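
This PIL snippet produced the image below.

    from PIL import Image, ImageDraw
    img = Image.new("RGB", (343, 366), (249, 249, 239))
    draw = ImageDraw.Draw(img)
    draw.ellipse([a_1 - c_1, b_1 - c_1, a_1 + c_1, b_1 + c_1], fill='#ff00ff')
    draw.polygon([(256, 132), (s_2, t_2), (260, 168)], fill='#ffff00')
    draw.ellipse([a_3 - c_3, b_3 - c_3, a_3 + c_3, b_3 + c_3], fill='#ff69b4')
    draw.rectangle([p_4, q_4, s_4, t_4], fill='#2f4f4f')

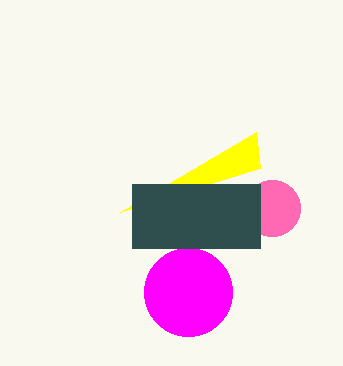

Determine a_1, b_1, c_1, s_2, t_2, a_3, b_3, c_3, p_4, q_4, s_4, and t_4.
a_1 = 188, b_1 = 292, c_1 = 44, s_2 = 120, t_2 = 212, a_3 = 272, b_3 = 208, c_3 = 28, p_4 = 132, q_4 = 184, s_4 = 260, t_4 = 248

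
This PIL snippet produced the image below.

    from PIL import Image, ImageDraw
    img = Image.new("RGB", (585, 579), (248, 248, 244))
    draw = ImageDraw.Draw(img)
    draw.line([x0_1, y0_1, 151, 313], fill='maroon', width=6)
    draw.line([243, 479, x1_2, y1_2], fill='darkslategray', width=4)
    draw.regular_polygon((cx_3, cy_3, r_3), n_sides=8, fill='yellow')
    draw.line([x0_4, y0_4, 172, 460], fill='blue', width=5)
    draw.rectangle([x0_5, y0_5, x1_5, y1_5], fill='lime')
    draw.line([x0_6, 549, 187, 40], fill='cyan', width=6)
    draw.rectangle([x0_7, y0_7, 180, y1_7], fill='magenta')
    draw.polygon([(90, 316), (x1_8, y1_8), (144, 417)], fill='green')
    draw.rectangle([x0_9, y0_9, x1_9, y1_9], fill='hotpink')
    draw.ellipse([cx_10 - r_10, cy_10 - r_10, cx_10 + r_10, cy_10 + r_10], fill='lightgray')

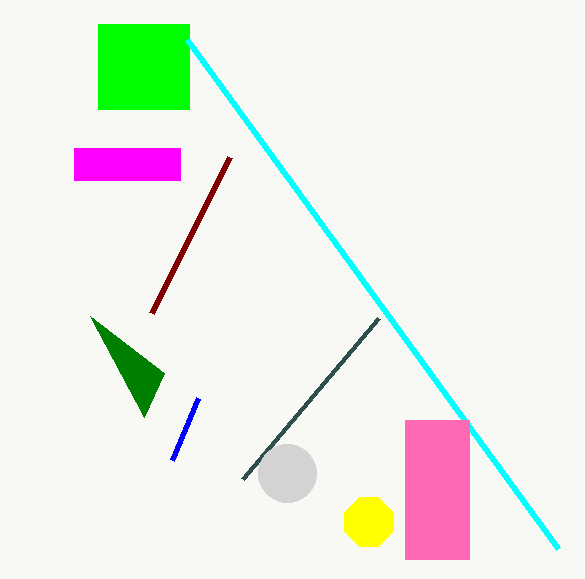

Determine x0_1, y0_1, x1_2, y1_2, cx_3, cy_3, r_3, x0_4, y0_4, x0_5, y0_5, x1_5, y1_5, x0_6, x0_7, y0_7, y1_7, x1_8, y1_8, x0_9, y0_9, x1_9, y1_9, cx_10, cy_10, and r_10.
x0_1 = 229; y0_1 = 157; x1_2 = 379; y1_2 = 318; cx_3 = 369; cy_3 = 522; r_3 = 26; x0_4 = 198; y0_4 = 398; x0_5 = 98; y0_5 = 24; x1_5 = 189; y1_5 = 109; x0_6 = 558; x0_7 = 74; y0_7 = 148; y1_7 = 180; x1_8 = 164; y1_8 = 373; x0_9 = 405; y0_9 = 420; x1_9 = 469; y1_9 = 559; cx_10 = 287; cy_10 = 473; r_10 = 29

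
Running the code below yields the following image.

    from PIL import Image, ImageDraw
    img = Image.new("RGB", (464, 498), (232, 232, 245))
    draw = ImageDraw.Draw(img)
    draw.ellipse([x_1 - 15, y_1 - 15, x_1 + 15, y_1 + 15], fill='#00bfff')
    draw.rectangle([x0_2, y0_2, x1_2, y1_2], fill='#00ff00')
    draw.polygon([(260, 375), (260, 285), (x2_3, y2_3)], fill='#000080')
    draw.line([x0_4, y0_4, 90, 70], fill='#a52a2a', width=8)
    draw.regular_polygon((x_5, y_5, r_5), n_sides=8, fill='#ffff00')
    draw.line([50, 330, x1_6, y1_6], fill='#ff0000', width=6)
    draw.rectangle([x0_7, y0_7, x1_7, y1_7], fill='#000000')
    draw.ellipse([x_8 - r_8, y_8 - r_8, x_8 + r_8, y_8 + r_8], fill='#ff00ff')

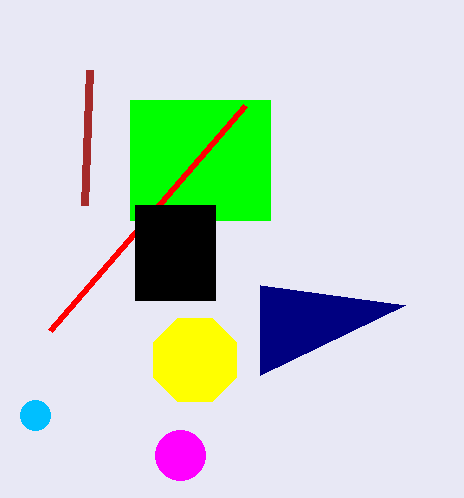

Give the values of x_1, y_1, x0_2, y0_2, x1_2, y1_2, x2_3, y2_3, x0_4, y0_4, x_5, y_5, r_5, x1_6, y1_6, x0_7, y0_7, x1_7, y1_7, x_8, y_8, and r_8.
x_1 = 35
y_1 = 415
x0_2 = 130
y0_2 = 100
x1_2 = 270
y1_2 = 220
x2_3 = 405
y2_3 = 305
x0_4 = 85
y0_4 = 205
x_5 = 195
y_5 = 360
r_5 = 45
x1_6 = 245
y1_6 = 105
x0_7 = 135
y0_7 = 205
x1_7 = 215
y1_7 = 300
x_8 = 180
y_8 = 455
r_8 = 25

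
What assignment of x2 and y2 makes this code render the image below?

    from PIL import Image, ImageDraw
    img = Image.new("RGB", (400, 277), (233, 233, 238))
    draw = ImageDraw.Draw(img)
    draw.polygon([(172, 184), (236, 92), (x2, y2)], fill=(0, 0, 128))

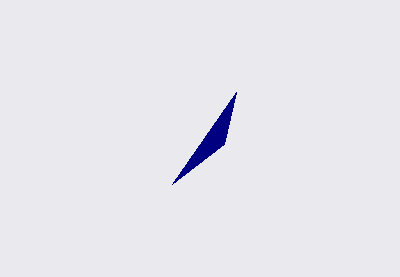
x2 = 224
y2 = 144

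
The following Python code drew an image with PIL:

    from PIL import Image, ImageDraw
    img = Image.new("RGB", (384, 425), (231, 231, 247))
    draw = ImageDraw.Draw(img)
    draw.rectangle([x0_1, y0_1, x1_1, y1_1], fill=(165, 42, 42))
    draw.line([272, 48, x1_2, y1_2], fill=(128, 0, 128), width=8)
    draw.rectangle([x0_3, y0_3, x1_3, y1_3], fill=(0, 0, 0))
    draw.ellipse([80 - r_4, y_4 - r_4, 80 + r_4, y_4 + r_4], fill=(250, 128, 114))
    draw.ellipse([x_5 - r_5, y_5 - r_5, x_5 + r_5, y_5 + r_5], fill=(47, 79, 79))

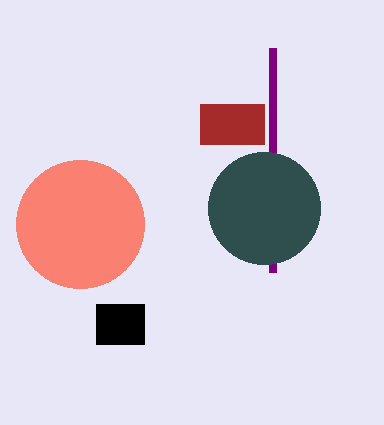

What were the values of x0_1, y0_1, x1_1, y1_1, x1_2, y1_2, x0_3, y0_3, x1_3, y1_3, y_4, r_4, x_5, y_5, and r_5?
x0_1 = 200
y0_1 = 104
x1_1 = 264
y1_1 = 144
x1_2 = 272
y1_2 = 272
x0_3 = 96
y0_3 = 304
x1_3 = 144
y1_3 = 344
y_4 = 224
r_4 = 64
x_5 = 264
y_5 = 208
r_5 = 56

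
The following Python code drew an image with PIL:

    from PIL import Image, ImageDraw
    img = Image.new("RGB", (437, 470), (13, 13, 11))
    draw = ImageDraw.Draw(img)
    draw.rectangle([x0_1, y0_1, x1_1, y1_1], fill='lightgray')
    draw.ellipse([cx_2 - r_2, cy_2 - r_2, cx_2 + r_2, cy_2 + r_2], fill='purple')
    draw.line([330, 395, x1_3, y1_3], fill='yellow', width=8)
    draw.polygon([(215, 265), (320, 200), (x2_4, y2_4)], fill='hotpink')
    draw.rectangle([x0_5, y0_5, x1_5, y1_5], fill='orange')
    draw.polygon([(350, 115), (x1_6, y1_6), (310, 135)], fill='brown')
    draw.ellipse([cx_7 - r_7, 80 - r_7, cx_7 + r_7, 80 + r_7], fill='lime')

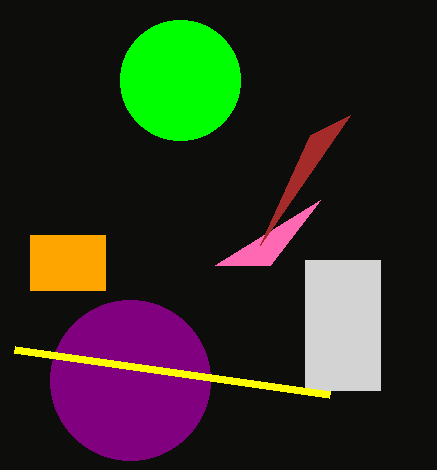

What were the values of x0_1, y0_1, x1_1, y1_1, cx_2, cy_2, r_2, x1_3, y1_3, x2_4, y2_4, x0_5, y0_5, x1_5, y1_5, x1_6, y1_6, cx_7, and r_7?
x0_1 = 305; y0_1 = 260; x1_1 = 380; y1_1 = 390; cx_2 = 130; cy_2 = 380; r_2 = 80; x1_3 = 15; y1_3 = 350; x2_4 = 270; y2_4 = 265; x0_5 = 30; y0_5 = 235; x1_5 = 105; y1_5 = 290; x1_6 = 260; y1_6 = 245; cx_7 = 180; r_7 = 60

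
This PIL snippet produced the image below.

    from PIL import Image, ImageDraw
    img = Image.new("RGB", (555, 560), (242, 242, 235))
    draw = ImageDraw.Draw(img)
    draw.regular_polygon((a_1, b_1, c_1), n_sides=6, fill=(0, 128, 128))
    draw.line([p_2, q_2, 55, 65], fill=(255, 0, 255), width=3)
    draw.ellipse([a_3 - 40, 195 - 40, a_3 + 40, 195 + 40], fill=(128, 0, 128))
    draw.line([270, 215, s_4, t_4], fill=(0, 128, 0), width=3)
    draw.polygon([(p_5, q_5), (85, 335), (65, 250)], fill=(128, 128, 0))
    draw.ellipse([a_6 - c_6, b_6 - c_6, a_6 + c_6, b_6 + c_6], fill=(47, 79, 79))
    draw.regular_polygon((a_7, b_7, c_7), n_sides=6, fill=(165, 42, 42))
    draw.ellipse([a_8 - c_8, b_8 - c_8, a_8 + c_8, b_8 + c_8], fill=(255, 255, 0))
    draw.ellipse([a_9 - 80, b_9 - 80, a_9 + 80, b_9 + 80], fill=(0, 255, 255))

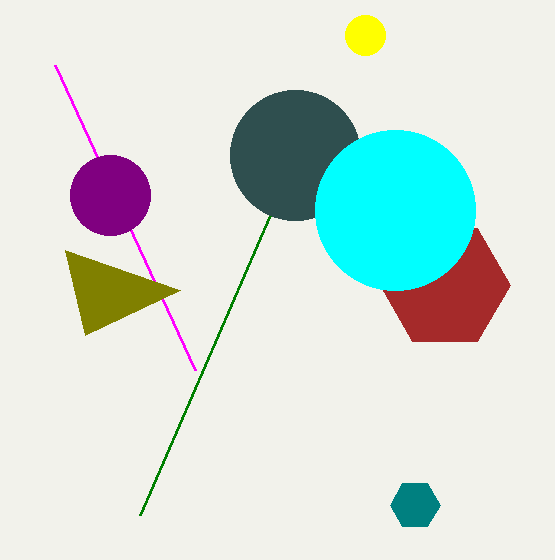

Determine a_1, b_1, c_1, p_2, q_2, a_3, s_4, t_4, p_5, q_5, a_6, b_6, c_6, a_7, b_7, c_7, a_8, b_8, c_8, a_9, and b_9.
a_1 = 415, b_1 = 505, c_1 = 25, p_2 = 195, q_2 = 370, a_3 = 110, s_4 = 140, t_4 = 515, p_5 = 180, q_5 = 290, a_6 = 295, b_6 = 155, c_6 = 65, a_7 = 445, b_7 = 285, c_7 = 65, a_8 = 365, b_8 = 35, c_8 = 20, a_9 = 395, b_9 = 210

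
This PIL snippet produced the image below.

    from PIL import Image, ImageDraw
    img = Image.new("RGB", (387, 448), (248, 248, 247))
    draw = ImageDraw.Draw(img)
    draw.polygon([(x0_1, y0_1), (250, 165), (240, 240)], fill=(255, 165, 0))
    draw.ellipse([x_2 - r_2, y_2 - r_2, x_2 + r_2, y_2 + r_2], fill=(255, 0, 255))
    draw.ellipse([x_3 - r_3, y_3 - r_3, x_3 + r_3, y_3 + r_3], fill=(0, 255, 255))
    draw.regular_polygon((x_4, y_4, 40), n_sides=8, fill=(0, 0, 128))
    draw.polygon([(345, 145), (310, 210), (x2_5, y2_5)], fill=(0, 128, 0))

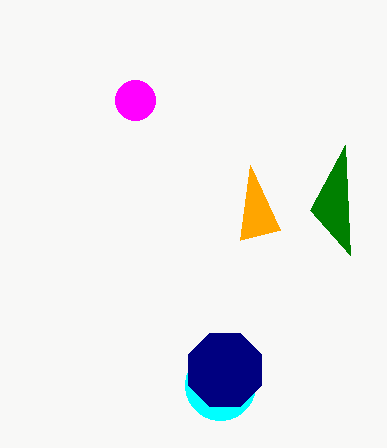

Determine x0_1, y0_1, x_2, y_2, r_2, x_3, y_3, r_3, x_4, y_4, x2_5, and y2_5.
x0_1 = 280, y0_1 = 230, x_2 = 135, y_2 = 100, r_2 = 20, x_3 = 220, y_3 = 385, r_3 = 35, x_4 = 225, y_4 = 370, x2_5 = 350, y2_5 = 255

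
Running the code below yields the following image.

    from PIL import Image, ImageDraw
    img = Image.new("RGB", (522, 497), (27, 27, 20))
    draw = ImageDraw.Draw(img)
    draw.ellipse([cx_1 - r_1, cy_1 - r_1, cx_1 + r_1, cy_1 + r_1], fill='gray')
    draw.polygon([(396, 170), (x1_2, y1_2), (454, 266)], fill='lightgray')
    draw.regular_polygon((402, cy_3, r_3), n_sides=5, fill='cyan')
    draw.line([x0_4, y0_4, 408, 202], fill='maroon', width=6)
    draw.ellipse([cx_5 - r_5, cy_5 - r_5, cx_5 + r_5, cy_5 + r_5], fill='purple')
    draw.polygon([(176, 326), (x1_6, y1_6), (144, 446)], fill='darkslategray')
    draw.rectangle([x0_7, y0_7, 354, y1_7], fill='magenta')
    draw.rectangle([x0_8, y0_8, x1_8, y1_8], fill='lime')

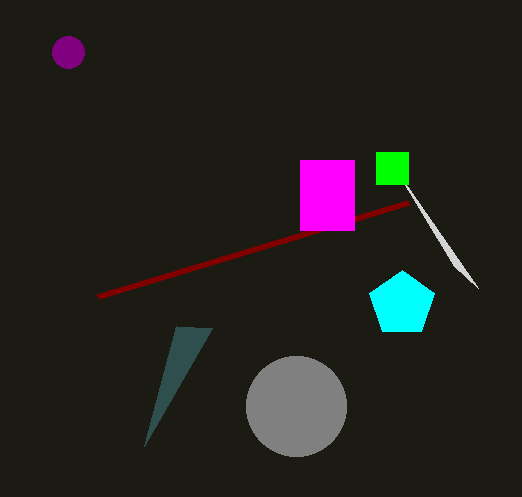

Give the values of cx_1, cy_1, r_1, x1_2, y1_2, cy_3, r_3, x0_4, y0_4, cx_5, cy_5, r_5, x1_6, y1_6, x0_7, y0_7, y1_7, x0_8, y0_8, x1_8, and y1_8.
cx_1 = 296
cy_1 = 406
r_1 = 50
x1_2 = 478
y1_2 = 288
cy_3 = 304
r_3 = 34
x0_4 = 98
y0_4 = 296
cx_5 = 68
cy_5 = 52
r_5 = 16
x1_6 = 212
y1_6 = 328
x0_7 = 300
y0_7 = 160
y1_7 = 230
x0_8 = 376
y0_8 = 152
x1_8 = 408
y1_8 = 184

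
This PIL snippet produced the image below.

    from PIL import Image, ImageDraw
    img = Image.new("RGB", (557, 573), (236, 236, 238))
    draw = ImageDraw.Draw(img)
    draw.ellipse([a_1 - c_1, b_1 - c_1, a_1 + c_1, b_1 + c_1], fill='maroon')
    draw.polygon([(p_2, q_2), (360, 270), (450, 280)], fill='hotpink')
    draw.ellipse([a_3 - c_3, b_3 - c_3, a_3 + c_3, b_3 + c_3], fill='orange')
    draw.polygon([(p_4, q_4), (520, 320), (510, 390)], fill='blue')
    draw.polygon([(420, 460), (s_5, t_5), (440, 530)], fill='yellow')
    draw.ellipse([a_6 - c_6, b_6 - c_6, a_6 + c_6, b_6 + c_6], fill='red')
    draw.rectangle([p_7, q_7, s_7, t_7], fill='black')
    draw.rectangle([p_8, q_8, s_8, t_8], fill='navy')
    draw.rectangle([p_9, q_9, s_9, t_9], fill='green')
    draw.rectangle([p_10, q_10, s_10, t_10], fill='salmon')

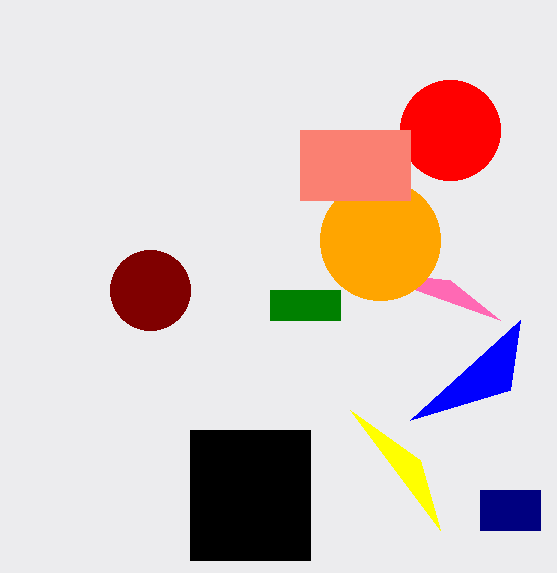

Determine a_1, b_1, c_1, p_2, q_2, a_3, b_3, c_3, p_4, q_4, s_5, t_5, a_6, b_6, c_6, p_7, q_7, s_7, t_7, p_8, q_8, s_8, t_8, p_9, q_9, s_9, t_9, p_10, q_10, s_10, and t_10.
a_1 = 150, b_1 = 290, c_1 = 40, p_2 = 500, q_2 = 320, a_3 = 380, b_3 = 240, c_3 = 60, p_4 = 410, q_4 = 420, s_5 = 350, t_5 = 410, a_6 = 450, b_6 = 130, c_6 = 50, p_7 = 190, q_7 = 430, s_7 = 310, t_7 = 560, p_8 = 480, q_8 = 490, s_8 = 540, t_8 = 530, p_9 = 270, q_9 = 290, s_9 = 340, t_9 = 320, p_10 = 300, q_10 = 130, s_10 = 410, t_10 = 200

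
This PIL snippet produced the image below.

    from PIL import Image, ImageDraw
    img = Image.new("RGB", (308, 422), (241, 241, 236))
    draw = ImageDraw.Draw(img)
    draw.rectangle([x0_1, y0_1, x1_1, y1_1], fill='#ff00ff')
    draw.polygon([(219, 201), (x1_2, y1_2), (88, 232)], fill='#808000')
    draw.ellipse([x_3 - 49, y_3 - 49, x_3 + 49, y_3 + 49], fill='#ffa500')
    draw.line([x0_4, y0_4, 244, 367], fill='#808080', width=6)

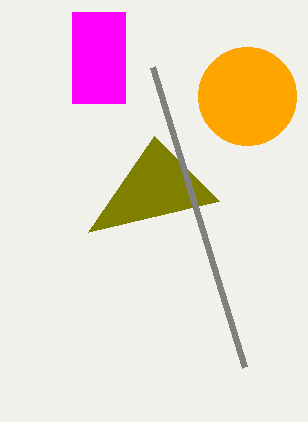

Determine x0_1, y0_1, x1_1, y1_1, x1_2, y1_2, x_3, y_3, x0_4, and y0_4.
x0_1 = 72; y0_1 = 12; x1_1 = 125; y1_1 = 103; x1_2 = 154; y1_2 = 136; x_3 = 247; y_3 = 96; x0_4 = 152; y0_4 = 67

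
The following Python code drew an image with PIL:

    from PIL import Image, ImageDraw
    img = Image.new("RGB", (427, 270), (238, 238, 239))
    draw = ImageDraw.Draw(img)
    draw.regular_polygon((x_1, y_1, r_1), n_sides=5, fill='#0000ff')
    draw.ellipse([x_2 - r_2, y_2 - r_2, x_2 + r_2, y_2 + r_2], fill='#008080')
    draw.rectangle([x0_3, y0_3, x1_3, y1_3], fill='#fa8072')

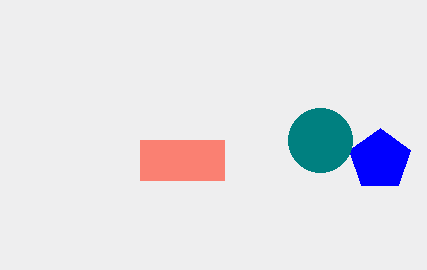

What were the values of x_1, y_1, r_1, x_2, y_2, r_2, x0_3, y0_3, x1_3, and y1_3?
x_1 = 380
y_1 = 160
r_1 = 32
x_2 = 320
y_2 = 140
r_2 = 32
x0_3 = 140
y0_3 = 140
x1_3 = 224
y1_3 = 180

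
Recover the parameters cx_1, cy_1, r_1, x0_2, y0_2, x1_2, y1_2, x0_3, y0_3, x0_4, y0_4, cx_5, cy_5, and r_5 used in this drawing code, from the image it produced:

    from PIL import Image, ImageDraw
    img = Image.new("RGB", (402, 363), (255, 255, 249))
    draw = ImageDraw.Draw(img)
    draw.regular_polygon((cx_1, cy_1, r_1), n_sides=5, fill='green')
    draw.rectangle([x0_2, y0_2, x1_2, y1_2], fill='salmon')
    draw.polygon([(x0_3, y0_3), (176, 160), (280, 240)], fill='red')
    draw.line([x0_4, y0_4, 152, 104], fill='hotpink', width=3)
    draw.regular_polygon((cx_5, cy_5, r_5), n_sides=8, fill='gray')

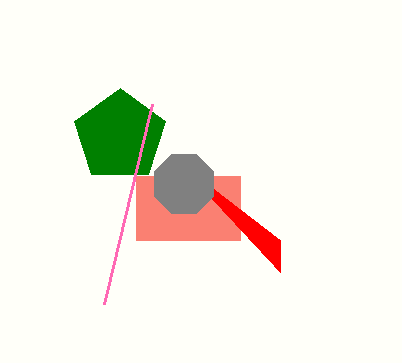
cx_1 = 120, cy_1 = 136, r_1 = 48, x0_2 = 136, y0_2 = 176, x1_2 = 240, y1_2 = 240, x0_3 = 280, y0_3 = 272, x0_4 = 104, y0_4 = 304, cx_5 = 184, cy_5 = 184, r_5 = 32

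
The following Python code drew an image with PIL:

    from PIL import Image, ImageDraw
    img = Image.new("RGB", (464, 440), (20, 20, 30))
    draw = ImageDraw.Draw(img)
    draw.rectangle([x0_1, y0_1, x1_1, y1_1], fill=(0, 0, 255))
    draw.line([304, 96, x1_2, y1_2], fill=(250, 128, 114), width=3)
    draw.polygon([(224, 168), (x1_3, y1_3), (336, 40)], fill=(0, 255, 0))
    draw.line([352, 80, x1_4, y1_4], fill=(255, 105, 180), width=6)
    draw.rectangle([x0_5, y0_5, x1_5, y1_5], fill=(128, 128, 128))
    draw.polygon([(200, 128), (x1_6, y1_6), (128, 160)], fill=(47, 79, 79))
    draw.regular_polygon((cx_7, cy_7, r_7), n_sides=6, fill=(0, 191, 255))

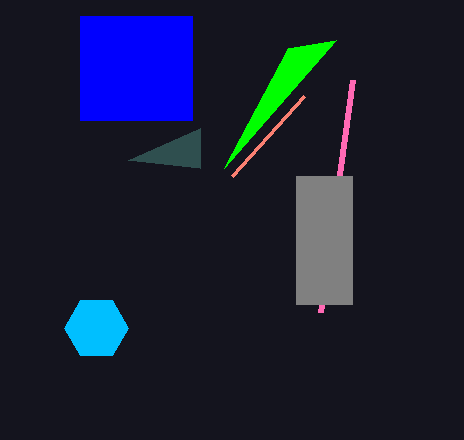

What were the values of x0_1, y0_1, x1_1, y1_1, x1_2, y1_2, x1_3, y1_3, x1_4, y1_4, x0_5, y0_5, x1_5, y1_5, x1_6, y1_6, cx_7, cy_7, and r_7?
x0_1 = 80
y0_1 = 16
x1_1 = 192
y1_1 = 120
x1_2 = 232
y1_2 = 176
x1_3 = 288
y1_3 = 48
x1_4 = 320
y1_4 = 312
x0_5 = 296
y0_5 = 176
x1_5 = 352
y1_5 = 304
x1_6 = 200
y1_6 = 168
cx_7 = 96
cy_7 = 328
r_7 = 32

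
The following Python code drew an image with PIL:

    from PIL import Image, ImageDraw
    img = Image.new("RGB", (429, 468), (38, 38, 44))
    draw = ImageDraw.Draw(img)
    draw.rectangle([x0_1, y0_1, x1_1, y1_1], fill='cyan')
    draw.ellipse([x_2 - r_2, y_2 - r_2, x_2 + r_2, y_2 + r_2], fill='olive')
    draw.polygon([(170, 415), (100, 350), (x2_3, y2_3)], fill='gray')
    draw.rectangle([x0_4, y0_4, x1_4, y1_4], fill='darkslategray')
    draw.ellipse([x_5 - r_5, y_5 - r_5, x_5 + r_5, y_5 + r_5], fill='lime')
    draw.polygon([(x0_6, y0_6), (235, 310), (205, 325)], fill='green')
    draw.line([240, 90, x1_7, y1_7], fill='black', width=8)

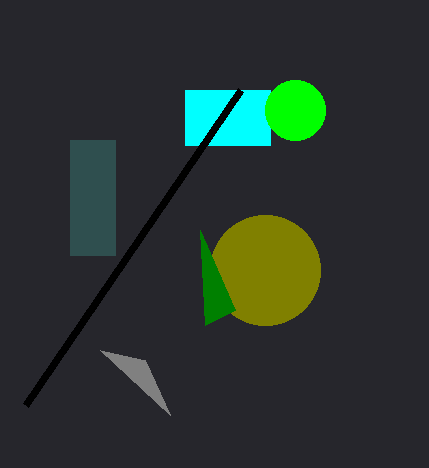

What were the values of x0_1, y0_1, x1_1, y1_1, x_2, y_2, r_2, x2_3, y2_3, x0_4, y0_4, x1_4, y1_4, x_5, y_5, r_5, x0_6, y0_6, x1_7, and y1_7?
x0_1 = 185, y0_1 = 90, x1_1 = 270, y1_1 = 145, x_2 = 265, y_2 = 270, r_2 = 55, x2_3 = 145, y2_3 = 360, x0_4 = 70, y0_4 = 140, x1_4 = 115, y1_4 = 255, x_5 = 295, y_5 = 110, r_5 = 30, x0_6 = 200, y0_6 = 230, x1_7 = 25, y1_7 = 405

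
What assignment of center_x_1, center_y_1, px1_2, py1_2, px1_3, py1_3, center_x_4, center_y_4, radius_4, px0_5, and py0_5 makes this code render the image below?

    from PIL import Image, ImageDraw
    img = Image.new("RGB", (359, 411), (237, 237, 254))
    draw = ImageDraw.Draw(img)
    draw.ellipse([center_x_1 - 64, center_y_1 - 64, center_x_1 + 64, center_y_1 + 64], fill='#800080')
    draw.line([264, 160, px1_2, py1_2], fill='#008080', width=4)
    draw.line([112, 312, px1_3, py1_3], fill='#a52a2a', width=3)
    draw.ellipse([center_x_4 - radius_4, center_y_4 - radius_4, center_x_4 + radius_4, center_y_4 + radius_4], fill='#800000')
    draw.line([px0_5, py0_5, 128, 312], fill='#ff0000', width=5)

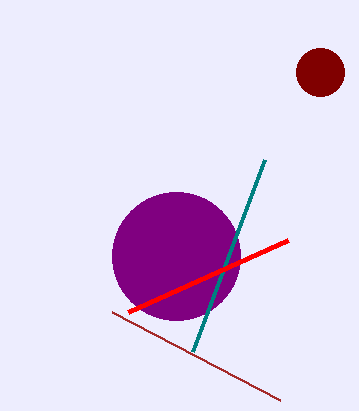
center_x_1 = 176
center_y_1 = 256
px1_2 = 192
py1_2 = 352
px1_3 = 280
py1_3 = 400
center_x_4 = 320
center_y_4 = 72
radius_4 = 24
px0_5 = 288
py0_5 = 240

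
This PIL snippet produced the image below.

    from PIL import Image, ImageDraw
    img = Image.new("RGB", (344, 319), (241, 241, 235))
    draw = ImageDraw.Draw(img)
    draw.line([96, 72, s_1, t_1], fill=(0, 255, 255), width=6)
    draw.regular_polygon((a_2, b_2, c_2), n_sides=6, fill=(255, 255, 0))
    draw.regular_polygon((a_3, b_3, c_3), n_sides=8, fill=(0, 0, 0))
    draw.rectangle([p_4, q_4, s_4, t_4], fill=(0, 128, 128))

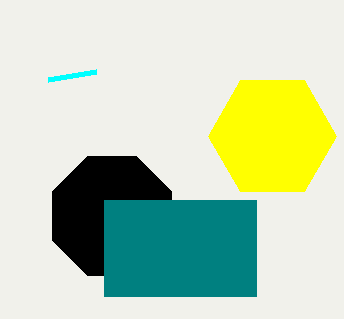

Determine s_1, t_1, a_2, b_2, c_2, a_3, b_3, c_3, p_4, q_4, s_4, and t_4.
s_1 = 48; t_1 = 80; a_2 = 272; b_2 = 136; c_2 = 64; a_3 = 112; b_3 = 216; c_3 = 64; p_4 = 104; q_4 = 200; s_4 = 256; t_4 = 296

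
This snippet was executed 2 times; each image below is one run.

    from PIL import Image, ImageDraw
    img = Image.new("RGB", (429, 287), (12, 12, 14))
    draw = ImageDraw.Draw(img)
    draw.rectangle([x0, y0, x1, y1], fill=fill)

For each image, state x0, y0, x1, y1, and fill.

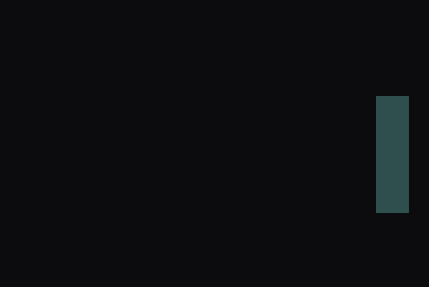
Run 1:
x0 = 376, y0 = 96, x1 = 408, y1 = 212, fill = 'darkslategray'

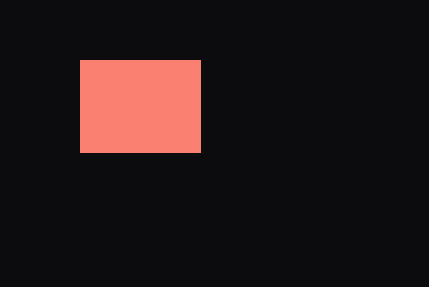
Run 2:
x0 = 80
y0 = 60
x1 = 200
y1 = 152
fill = 'salmon'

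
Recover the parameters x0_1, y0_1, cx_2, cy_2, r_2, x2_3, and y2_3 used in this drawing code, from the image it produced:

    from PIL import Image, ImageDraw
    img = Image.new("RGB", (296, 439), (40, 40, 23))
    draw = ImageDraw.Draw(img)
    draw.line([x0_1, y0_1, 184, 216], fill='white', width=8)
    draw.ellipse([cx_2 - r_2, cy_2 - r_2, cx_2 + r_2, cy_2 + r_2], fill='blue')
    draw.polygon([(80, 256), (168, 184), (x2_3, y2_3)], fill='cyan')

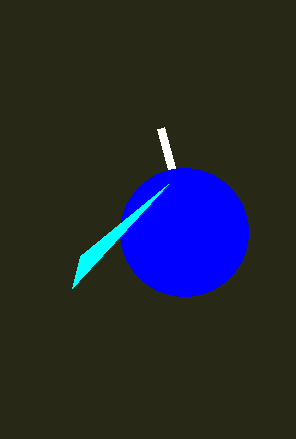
x0_1 = 160
y0_1 = 128
cx_2 = 184
cy_2 = 232
r_2 = 64
x2_3 = 72
y2_3 = 288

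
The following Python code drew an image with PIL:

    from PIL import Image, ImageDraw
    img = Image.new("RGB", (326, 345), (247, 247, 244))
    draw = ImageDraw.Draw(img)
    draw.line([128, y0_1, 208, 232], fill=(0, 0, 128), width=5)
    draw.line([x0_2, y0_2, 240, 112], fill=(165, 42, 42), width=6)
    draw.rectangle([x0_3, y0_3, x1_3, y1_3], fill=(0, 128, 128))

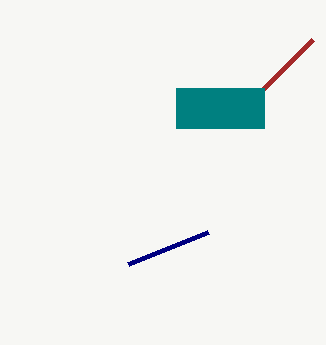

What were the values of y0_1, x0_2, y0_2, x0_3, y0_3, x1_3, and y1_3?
y0_1 = 264; x0_2 = 312; y0_2 = 40; x0_3 = 176; y0_3 = 88; x1_3 = 264; y1_3 = 128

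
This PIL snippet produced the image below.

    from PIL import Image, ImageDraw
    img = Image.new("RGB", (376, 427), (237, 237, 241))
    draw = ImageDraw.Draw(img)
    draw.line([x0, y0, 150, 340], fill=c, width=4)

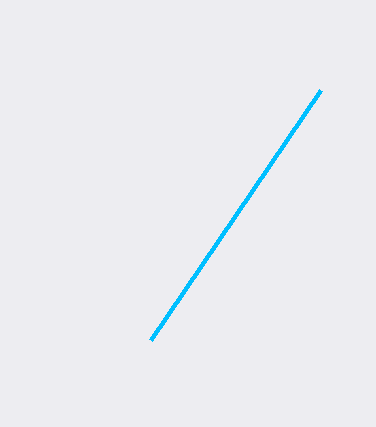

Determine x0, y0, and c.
x0 = 320
y0 = 90
c = 'deepskyblue'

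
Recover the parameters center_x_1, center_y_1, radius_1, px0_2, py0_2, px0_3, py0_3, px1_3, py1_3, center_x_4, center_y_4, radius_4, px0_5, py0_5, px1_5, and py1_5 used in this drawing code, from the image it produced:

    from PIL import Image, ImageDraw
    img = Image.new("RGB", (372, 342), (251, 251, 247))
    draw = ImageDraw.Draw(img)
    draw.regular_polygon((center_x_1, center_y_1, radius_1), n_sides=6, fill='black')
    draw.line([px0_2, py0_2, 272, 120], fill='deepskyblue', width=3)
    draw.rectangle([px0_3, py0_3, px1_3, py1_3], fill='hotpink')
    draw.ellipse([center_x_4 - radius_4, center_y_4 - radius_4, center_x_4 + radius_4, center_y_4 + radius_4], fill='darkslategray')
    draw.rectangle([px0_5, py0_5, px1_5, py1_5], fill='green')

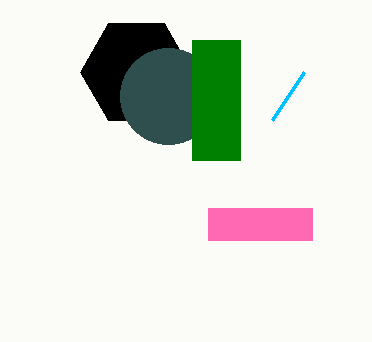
center_x_1 = 136, center_y_1 = 72, radius_1 = 56, px0_2 = 304, py0_2 = 72, px0_3 = 208, py0_3 = 208, px1_3 = 312, py1_3 = 240, center_x_4 = 168, center_y_4 = 96, radius_4 = 48, px0_5 = 192, py0_5 = 40, px1_5 = 240, py1_5 = 160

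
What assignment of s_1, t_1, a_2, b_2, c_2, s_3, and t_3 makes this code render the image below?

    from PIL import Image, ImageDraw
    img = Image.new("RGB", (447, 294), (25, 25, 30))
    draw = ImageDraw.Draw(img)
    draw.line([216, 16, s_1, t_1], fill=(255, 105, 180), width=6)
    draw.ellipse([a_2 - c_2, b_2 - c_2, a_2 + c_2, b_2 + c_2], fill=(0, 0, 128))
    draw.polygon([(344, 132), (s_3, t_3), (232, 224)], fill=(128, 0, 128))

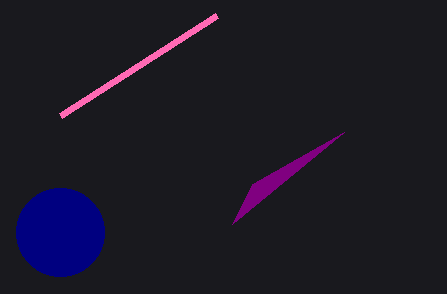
s_1 = 60, t_1 = 116, a_2 = 60, b_2 = 232, c_2 = 44, s_3 = 252, t_3 = 184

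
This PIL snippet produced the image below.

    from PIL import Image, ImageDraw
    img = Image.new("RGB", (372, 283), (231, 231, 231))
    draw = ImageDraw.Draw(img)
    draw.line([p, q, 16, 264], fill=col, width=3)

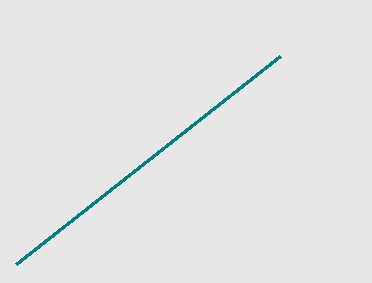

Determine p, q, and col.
p = 280, q = 56, col = 'teal'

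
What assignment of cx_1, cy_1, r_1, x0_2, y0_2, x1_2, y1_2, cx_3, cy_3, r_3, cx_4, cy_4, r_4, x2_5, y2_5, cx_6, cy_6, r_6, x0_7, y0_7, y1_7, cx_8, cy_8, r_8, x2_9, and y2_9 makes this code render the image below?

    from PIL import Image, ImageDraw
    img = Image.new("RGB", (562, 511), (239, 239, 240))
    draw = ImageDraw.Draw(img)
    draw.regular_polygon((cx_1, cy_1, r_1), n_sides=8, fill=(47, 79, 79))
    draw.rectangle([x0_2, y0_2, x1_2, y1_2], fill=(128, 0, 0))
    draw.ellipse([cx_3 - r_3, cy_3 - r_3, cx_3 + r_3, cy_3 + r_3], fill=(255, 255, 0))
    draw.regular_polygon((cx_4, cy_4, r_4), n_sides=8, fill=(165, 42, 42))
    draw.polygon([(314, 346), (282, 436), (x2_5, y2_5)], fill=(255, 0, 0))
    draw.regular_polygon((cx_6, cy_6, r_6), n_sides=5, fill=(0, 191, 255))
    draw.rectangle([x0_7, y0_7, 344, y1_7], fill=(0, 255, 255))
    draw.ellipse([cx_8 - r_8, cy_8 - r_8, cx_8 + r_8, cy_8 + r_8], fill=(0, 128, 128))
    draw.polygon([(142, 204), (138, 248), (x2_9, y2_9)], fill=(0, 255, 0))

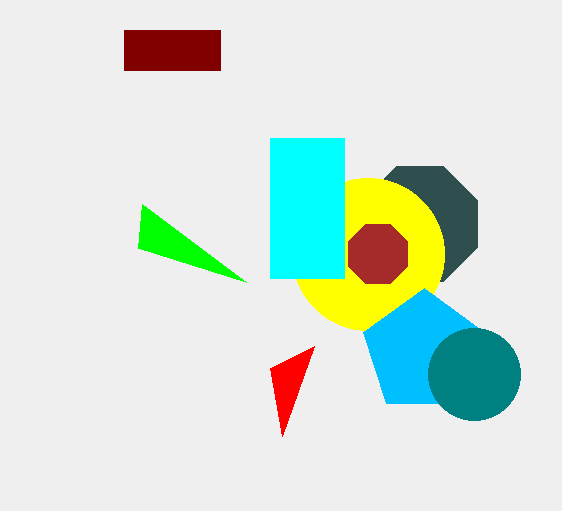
cx_1 = 420; cy_1 = 224; r_1 = 62; x0_2 = 124; y0_2 = 30; x1_2 = 220; y1_2 = 70; cx_3 = 368; cy_3 = 254; r_3 = 76; cx_4 = 378; cy_4 = 254; r_4 = 32; x2_5 = 270; y2_5 = 368; cx_6 = 424; cy_6 = 352; r_6 = 64; x0_7 = 270; y0_7 = 138; y1_7 = 278; cx_8 = 474; cy_8 = 374; r_8 = 46; x2_9 = 246; y2_9 = 282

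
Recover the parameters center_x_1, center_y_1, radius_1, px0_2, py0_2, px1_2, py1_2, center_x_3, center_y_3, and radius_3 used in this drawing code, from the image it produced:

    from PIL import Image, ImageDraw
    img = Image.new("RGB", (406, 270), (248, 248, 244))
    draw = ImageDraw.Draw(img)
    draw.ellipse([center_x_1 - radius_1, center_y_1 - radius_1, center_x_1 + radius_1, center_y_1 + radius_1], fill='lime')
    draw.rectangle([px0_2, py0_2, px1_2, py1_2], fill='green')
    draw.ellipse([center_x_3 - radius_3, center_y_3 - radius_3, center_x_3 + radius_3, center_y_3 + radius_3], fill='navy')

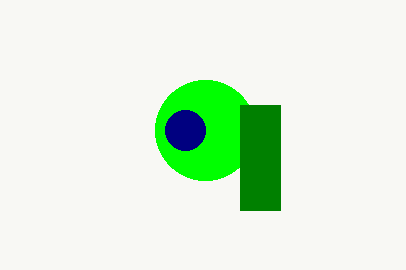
center_x_1 = 205, center_y_1 = 130, radius_1 = 50, px0_2 = 240, py0_2 = 105, px1_2 = 280, py1_2 = 210, center_x_3 = 185, center_y_3 = 130, radius_3 = 20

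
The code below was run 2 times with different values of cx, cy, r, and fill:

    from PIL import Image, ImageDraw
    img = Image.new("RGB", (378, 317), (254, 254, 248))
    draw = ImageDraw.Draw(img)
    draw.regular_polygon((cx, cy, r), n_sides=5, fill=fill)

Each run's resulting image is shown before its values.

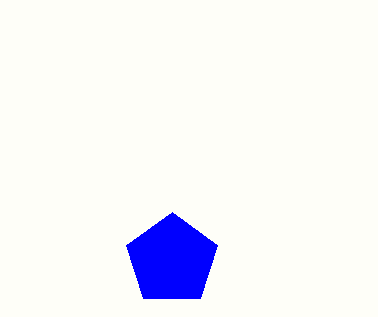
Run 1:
cx = 172
cy = 260
r = 48
fill = 'blue'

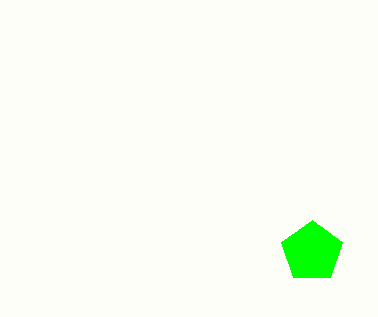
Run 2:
cx = 312; cy = 252; r = 32; fill = 'lime'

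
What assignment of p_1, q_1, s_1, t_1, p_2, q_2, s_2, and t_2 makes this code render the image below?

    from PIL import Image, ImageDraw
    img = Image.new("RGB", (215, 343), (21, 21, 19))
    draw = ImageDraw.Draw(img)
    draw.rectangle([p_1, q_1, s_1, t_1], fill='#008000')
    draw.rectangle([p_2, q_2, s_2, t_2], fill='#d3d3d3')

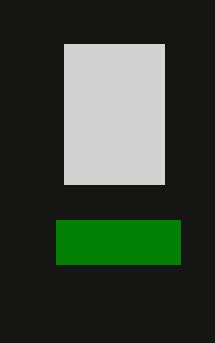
p_1 = 56
q_1 = 220
s_1 = 180
t_1 = 264
p_2 = 64
q_2 = 44
s_2 = 164
t_2 = 184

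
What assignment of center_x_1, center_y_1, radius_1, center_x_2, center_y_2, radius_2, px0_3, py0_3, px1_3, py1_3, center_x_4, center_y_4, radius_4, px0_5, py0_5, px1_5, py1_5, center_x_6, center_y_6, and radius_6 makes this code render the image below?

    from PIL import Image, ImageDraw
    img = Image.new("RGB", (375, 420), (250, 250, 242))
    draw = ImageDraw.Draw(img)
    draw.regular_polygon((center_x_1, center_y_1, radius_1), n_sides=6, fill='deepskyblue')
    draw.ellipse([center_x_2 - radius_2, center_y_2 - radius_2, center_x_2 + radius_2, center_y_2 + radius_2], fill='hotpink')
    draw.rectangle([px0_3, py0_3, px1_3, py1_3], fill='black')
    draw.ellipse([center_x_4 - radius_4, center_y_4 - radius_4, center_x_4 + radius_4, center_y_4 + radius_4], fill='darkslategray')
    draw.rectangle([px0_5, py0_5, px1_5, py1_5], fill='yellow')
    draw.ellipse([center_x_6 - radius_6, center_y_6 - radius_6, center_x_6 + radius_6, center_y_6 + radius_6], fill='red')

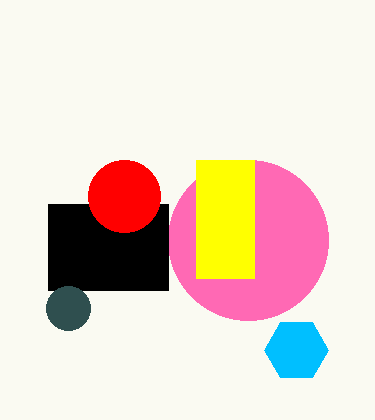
center_x_1 = 296
center_y_1 = 350
radius_1 = 32
center_x_2 = 248
center_y_2 = 240
radius_2 = 80
px0_3 = 48
py0_3 = 204
px1_3 = 168
py1_3 = 290
center_x_4 = 68
center_y_4 = 308
radius_4 = 22
px0_5 = 196
py0_5 = 160
px1_5 = 254
py1_5 = 278
center_x_6 = 124
center_y_6 = 196
radius_6 = 36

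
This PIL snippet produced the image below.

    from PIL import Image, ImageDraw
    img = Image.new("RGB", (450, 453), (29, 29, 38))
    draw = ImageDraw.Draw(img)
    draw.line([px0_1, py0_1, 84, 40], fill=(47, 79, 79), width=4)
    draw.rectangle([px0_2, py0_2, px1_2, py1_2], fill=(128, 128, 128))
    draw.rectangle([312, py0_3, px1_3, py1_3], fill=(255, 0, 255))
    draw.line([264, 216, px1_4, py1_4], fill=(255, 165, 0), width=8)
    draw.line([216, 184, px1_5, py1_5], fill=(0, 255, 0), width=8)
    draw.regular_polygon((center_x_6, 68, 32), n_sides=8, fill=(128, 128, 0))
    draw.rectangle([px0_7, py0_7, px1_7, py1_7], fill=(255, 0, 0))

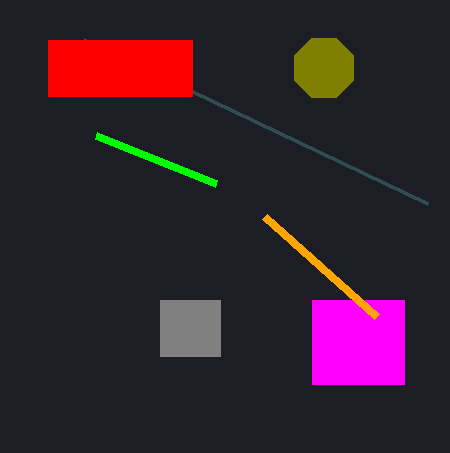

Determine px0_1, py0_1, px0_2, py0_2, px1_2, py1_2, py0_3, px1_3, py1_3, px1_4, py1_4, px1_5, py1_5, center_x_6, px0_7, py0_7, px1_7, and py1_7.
px0_1 = 428; py0_1 = 204; px0_2 = 160; py0_2 = 300; px1_2 = 220; py1_2 = 356; py0_3 = 300; px1_3 = 404; py1_3 = 384; px1_4 = 376; py1_4 = 316; px1_5 = 96; py1_5 = 136; center_x_6 = 324; px0_7 = 48; py0_7 = 40; px1_7 = 192; py1_7 = 96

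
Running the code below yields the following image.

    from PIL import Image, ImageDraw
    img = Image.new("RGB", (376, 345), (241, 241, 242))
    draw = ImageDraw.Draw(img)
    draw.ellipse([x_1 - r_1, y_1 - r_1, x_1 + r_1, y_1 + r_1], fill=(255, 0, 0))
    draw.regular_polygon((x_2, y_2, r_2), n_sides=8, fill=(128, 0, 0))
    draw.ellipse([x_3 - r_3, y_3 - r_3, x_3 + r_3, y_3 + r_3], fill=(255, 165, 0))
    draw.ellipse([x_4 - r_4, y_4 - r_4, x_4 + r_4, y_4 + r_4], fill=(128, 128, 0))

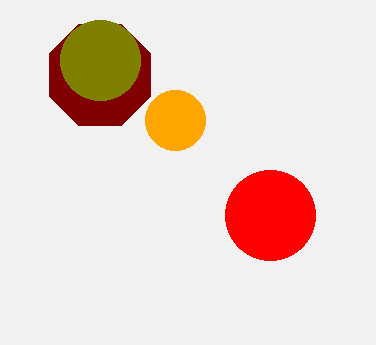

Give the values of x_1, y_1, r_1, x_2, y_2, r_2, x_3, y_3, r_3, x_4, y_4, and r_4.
x_1 = 270, y_1 = 215, r_1 = 45, x_2 = 100, y_2 = 75, r_2 = 55, x_3 = 175, y_3 = 120, r_3 = 30, x_4 = 100, y_4 = 60, r_4 = 40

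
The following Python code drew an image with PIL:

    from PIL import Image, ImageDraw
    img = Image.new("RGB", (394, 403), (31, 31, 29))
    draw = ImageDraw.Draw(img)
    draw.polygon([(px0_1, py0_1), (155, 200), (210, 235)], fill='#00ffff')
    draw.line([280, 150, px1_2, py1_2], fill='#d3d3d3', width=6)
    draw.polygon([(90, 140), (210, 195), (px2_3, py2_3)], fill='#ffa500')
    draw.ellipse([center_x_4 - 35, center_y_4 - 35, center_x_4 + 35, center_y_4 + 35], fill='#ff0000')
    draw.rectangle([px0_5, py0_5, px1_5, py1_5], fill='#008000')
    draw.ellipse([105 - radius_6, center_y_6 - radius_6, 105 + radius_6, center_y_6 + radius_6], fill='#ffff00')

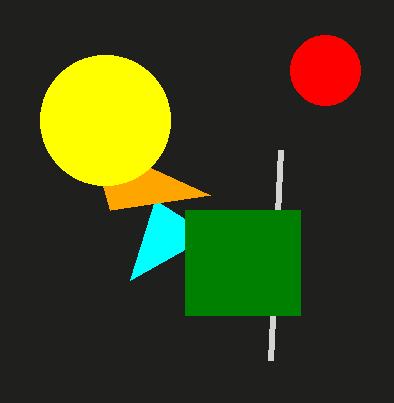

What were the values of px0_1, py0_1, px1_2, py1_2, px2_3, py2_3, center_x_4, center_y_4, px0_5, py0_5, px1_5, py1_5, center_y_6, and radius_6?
px0_1 = 130; py0_1 = 280; px1_2 = 270; py1_2 = 360; px2_3 = 110; py2_3 = 210; center_x_4 = 325; center_y_4 = 70; px0_5 = 185; py0_5 = 210; px1_5 = 300; py1_5 = 315; center_y_6 = 120; radius_6 = 65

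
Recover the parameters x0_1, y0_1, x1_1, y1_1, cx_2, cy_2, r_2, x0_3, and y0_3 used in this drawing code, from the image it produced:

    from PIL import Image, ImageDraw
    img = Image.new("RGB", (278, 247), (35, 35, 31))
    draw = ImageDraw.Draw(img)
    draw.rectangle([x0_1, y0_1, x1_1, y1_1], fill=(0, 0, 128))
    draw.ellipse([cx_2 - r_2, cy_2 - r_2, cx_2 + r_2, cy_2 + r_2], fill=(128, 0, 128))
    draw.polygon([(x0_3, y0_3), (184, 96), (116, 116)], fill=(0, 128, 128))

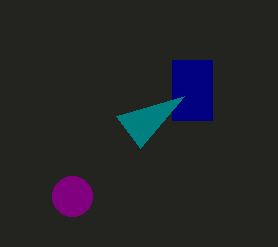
x0_1 = 172; y0_1 = 60; x1_1 = 212; y1_1 = 120; cx_2 = 72; cy_2 = 196; r_2 = 20; x0_3 = 140; y0_3 = 148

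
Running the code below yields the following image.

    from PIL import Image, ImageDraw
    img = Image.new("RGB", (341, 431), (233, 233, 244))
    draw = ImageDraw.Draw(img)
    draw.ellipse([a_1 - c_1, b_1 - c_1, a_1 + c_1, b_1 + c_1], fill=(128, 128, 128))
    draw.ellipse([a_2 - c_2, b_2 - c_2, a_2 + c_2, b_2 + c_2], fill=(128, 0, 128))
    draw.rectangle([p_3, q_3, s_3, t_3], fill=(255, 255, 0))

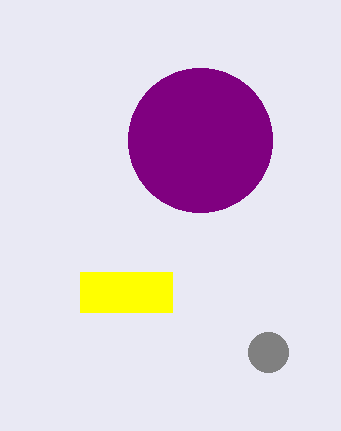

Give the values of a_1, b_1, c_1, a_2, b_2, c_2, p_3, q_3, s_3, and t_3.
a_1 = 268, b_1 = 352, c_1 = 20, a_2 = 200, b_2 = 140, c_2 = 72, p_3 = 80, q_3 = 272, s_3 = 172, t_3 = 312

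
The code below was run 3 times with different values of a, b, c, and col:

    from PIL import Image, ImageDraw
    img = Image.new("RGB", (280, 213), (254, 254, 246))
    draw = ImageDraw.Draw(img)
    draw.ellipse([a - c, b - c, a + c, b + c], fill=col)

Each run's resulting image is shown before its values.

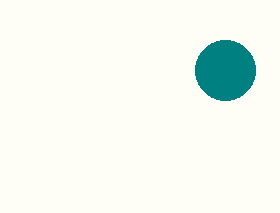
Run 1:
a = 225, b = 70, c = 30, col = 'teal'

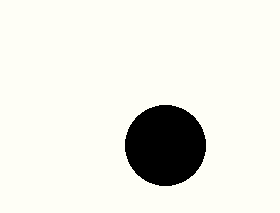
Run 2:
a = 165; b = 145; c = 40; col = 'black'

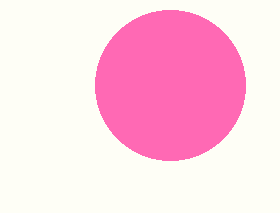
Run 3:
a = 170
b = 85
c = 75
col = 'hotpink'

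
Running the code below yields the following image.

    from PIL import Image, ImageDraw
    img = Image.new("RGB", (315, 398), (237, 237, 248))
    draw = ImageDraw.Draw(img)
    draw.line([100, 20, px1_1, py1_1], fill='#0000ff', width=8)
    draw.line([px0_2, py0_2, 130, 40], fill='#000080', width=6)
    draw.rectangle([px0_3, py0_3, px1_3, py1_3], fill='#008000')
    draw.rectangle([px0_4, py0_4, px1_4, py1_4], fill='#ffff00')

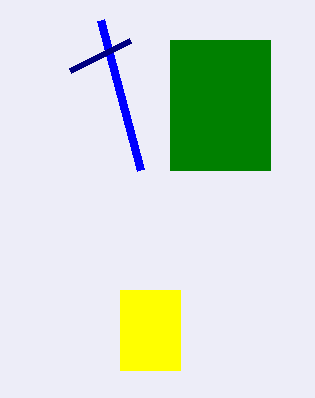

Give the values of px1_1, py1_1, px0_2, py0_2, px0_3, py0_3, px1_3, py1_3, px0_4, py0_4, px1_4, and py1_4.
px1_1 = 140; py1_1 = 170; px0_2 = 70; py0_2 = 70; px0_3 = 170; py0_3 = 40; px1_3 = 270; py1_3 = 170; px0_4 = 120; py0_4 = 290; px1_4 = 180; py1_4 = 370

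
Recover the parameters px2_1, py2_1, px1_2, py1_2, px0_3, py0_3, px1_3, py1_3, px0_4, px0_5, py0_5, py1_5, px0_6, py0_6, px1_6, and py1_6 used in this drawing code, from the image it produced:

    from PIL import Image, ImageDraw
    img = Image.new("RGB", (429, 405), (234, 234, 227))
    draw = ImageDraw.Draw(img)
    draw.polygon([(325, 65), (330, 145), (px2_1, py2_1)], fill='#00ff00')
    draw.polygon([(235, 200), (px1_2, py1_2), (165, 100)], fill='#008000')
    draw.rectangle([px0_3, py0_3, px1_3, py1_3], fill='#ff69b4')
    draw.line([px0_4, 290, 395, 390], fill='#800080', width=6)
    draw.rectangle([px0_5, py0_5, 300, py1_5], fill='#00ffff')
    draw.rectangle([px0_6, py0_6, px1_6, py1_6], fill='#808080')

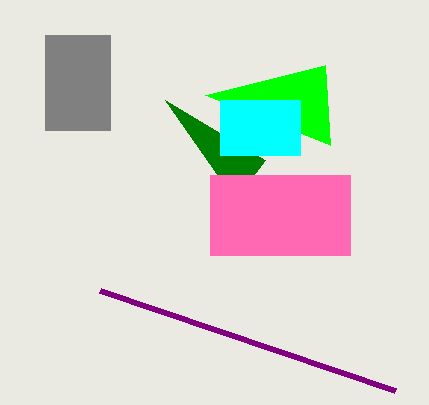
px2_1 = 205; py2_1 = 95; px1_2 = 265; py1_2 = 160; px0_3 = 210; py0_3 = 175; px1_3 = 350; py1_3 = 255; px0_4 = 100; px0_5 = 220; py0_5 = 100; py1_5 = 155; px0_6 = 45; py0_6 = 35; px1_6 = 110; py1_6 = 130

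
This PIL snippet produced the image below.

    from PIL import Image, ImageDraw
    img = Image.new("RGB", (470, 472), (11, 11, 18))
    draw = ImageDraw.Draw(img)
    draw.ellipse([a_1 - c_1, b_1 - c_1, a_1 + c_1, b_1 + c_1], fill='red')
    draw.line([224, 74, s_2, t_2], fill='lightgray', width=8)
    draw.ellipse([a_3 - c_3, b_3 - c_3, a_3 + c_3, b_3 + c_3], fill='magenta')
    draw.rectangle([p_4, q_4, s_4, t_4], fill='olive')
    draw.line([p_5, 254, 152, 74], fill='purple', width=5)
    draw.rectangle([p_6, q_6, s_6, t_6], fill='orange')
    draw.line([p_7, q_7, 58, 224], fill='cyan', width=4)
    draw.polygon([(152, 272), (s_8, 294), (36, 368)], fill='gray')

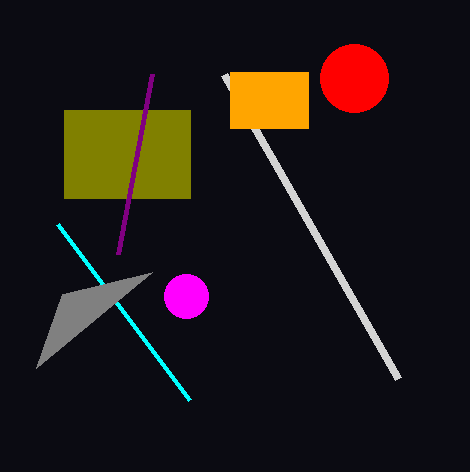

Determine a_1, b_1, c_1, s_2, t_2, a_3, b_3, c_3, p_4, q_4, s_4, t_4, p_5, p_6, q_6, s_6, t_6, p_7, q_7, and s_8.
a_1 = 354
b_1 = 78
c_1 = 34
s_2 = 398
t_2 = 378
a_3 = 186
b_3 = 296
c_3 = 22
p_4 = 64
q_4 = 110
s_4 = 190
t_4 = 198
p_5 = 118
p_6 = 230
q_6 = 72
s_6 = 308
t_6 = 128
p_7 = 190
q_7 = 400
s_8 = 62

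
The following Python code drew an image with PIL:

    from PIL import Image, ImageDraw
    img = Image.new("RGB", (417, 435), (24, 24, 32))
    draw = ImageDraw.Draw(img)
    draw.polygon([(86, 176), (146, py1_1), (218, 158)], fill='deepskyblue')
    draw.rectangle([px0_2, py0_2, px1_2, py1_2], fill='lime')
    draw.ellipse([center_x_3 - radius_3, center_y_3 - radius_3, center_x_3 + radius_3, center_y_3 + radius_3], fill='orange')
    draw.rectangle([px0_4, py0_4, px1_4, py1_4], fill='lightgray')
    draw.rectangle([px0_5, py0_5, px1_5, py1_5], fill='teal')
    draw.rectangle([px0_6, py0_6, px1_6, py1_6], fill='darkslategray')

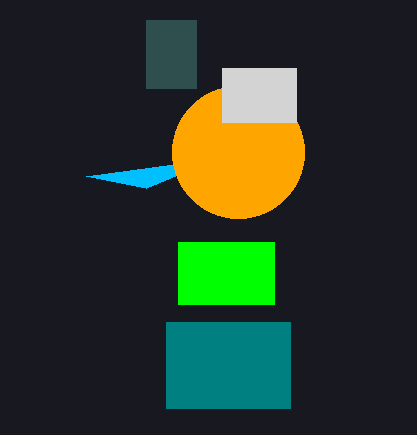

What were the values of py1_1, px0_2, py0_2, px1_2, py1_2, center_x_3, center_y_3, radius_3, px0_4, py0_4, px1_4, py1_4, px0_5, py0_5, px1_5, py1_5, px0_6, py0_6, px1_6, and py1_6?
py1_1 = 188; px0_2 = 178; py0_2 = 242; px1_2 = 274; py1_2 = 304; center_x_3 = 238; center_y_3 = 152; radius_3 = 66; px0_4 = 222; py0_4 = 68; px1_4 = 296; py1_4 = 122; px0_5 = 166; py0_5 = 322; px1_5 = 290; py1_5 = 408; px0_6 = 146; py0_6 = 20; px1_6 = 196; py1_6 = 88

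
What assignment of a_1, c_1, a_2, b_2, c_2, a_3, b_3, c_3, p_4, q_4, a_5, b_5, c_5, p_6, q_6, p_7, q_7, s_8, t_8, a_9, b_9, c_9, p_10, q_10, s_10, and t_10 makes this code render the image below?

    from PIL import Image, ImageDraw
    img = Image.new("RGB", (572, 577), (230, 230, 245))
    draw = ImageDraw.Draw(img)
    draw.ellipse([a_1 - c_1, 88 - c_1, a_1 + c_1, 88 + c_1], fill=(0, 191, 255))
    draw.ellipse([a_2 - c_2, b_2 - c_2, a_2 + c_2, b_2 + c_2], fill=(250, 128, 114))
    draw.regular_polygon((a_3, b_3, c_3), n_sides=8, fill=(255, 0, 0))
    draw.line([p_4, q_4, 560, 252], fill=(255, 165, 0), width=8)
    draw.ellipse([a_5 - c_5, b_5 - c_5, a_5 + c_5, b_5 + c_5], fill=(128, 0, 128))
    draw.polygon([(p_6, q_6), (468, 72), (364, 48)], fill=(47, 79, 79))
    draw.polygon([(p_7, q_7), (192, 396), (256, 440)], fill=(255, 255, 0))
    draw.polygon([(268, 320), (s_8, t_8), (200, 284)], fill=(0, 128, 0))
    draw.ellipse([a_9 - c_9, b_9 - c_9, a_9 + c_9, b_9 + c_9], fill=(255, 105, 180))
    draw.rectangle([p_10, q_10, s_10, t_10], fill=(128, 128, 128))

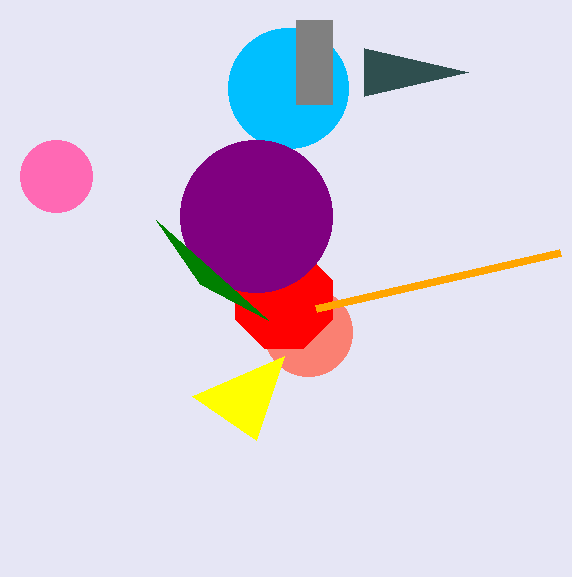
a_1 = 288; c_1 = 60; a_2 = 308; b_2 = 332; c_2 = 44; a_3 = 284; b_3 = 300; c_3 = 52; p_4 = 316; q_4 = 308; a_5 = 256; b_5 = 216; c_5 = 76; p_6 = 364; q_6 = 96; p_7 = 284; q_7 = 356; s_8 = 156; t_8 = 220; a_9 = 56; b_9 = 176; c_9 = 36; p_10 = 296; q_10 = 20; s_10 = 332; t_10 = 104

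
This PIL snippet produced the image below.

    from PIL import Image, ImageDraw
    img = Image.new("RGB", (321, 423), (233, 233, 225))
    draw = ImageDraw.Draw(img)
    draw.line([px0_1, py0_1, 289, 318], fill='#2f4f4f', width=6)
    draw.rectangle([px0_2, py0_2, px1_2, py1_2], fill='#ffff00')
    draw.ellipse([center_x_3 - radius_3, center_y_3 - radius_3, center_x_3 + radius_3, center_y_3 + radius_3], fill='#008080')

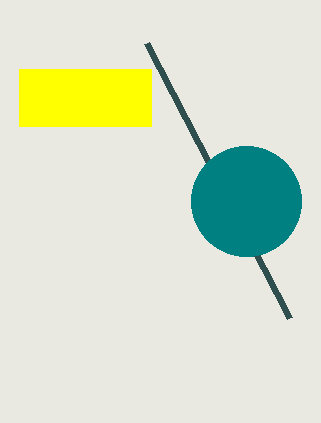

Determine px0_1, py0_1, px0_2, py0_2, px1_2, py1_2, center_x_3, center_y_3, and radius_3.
px0_1 = 146; py0_1 = 43; px0_2 = 19; py0_2 = 69; px1_2 = 151; py1_2 = 126; center_x_3 = 246; center_y_3 = 201; radius_3 = 55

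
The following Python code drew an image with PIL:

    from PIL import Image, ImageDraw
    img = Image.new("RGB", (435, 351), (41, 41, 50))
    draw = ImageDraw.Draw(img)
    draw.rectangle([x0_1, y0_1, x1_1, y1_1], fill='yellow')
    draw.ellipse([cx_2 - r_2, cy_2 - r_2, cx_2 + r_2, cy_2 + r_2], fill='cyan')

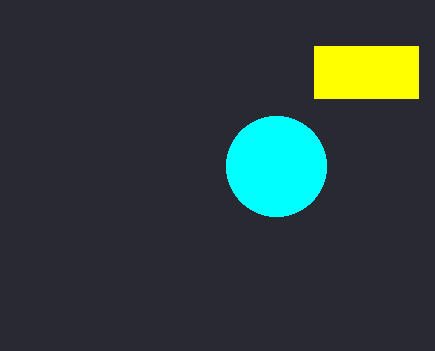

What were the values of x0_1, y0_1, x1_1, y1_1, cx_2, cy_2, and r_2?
x0_1 = 314; y0_1 = 46; x1_1 = 418; y1_1 = 98; cx_2 = 276; cy_2 = 166; r_2 = 50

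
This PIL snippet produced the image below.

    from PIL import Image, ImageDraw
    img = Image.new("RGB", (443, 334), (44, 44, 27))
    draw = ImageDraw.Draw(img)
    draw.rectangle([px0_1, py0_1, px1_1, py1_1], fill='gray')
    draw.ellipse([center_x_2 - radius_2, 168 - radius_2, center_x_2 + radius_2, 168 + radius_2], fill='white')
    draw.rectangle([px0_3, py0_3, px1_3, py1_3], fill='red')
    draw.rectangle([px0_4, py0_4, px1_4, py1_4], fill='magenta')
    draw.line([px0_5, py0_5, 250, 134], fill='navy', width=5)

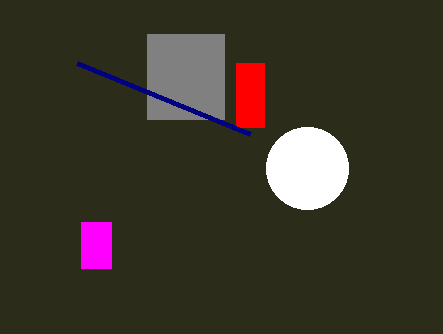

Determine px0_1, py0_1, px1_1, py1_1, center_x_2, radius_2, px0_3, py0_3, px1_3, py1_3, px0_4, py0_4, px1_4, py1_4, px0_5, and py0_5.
px0_1 = 147, py0_1 = 34, px1_1 = 224, py1_1 = 119, center_x_2 = 307, radius_2 = 41, px0_3 = 236, py0_3 = 63, px1_3 = 264, py1_3 = 127, px0_4 = 81, py0_4 = 222, px1_4 = 111, py1_4 = 268, px0_5 = 77, py0_5 = 63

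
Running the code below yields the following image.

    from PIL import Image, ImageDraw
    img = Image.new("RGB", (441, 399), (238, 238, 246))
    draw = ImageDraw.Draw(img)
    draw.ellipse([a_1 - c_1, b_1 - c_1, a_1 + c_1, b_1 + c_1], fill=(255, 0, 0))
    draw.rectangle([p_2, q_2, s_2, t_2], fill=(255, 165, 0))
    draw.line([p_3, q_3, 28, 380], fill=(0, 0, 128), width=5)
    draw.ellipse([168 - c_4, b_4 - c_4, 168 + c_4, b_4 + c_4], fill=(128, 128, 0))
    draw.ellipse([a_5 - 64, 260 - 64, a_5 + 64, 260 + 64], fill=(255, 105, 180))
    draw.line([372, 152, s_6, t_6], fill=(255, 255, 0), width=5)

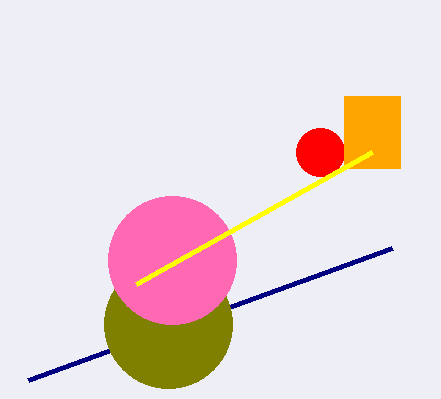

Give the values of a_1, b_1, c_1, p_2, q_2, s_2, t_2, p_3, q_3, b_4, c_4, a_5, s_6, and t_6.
a_1 = 320; b_1 = 152; c_1 = 24; p_2 = 344; q_2 = 96; s_2 = 400; t_2 = 168; p_3 = 392; q_3 = 248; b_4 = 324; c_4 = 64; a_5 = 172; s_6 = 136; t_6 = 284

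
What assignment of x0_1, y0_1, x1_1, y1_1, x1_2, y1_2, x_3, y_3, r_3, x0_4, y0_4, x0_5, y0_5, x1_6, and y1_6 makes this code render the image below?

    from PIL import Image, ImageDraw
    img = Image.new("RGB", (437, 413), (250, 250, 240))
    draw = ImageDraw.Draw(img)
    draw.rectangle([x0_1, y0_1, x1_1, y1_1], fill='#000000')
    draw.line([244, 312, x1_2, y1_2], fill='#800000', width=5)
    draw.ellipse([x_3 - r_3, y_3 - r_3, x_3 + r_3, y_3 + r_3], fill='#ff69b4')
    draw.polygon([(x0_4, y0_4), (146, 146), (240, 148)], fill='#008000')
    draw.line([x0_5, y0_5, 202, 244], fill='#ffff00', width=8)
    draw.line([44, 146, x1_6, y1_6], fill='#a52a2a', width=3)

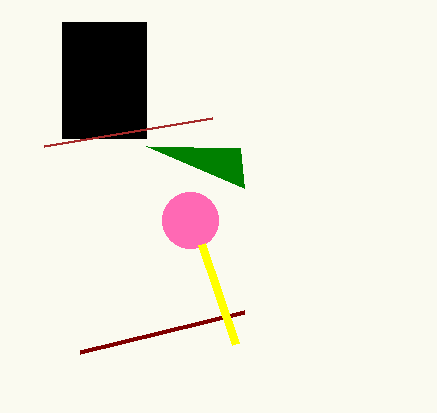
x0_1 = 62; y0_1 = 22; x1_1 = 146; y1_1 = 138; x1_2 = 80; y1_2 = 352; x_3 = 190; y_3 = 220; r_3 = 28; x0_4 = 244; y0_4 = 188; x0_5 = 236; y0_5 = 344; x1_6 = 212; y1_6 = 118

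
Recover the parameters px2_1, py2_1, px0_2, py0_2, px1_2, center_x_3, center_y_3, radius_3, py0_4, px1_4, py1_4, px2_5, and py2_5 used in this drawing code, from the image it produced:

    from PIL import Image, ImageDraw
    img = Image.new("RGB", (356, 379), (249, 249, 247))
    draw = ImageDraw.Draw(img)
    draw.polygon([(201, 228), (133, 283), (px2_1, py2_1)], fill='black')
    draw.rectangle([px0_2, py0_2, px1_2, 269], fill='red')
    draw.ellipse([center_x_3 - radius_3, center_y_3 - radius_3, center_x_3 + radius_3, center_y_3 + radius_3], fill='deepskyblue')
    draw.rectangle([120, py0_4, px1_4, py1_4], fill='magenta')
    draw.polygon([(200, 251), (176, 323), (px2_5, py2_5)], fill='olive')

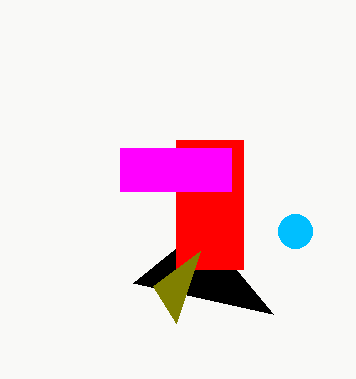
px2_1 = 273, py2_1 = 314, px0_2 = 176, py0_2 = 140, px1_2 = 243, center_x_3 = 295, center_y_3 = 231, radius_3 = 17, py0_4 = 148, px1_4 = 231, py1_4 = 191, px2_5 = 153, py2_5 = 286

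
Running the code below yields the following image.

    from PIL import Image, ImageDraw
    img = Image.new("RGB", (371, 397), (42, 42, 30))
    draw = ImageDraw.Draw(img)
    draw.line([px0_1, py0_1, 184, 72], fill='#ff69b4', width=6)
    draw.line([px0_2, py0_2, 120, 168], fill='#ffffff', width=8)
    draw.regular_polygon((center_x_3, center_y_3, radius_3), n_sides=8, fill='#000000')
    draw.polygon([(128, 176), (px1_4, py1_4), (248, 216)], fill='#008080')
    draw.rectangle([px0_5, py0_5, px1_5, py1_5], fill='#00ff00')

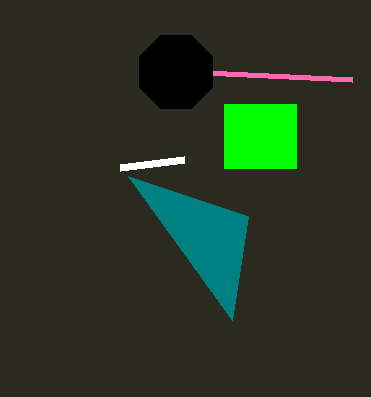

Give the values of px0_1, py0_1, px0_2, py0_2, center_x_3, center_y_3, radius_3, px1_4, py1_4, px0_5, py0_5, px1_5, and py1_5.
px0_1 = 352; py0_1 = 80; px0_2 = 184; py0_2 = 160; center_x_3 = 176; center_y_3 = 72; radius_3 = 40; px1_4 = 232; py1_4 = 320; px0_5 = 224; py0_5 = 104; px1_5 = 296; py1_5 = 168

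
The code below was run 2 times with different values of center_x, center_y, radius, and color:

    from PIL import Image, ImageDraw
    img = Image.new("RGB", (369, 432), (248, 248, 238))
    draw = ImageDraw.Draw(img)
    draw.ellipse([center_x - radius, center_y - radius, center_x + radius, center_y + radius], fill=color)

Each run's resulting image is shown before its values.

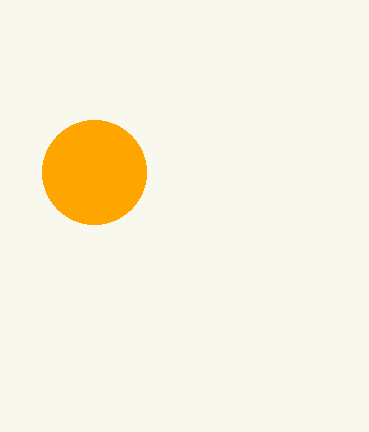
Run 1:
center_x = 94; center_y = 172; radius = 52; color = 'orange'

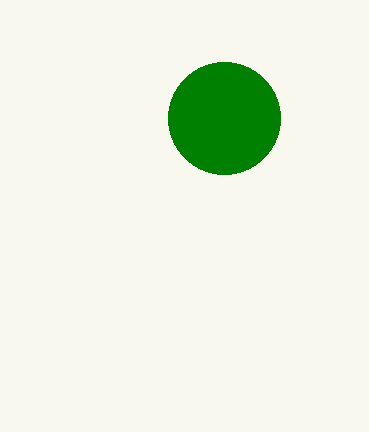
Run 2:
center_x = 224
center_y = 118
radius = 56
color = 'green'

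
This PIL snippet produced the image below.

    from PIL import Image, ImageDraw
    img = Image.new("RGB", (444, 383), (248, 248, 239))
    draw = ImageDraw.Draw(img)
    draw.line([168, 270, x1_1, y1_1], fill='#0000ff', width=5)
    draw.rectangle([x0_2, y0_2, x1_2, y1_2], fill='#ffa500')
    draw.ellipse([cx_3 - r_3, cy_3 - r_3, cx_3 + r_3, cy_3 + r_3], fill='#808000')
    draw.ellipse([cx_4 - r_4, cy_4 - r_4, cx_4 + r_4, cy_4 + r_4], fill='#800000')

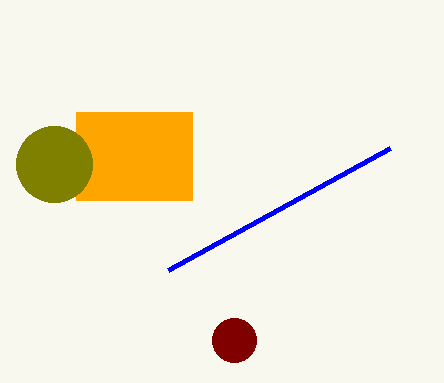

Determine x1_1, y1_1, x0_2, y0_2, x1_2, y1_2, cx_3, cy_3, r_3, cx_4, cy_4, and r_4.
x1_1 = 390; y1_1 = 148; x0_2 = 76; y0_2 = 112; x1_2 = 192; y1_2 = 200; cx_3 = 54; cy_3 = 164; r_3 = 38; cx_4 = 234; cy_4 = 340; r_4 = 22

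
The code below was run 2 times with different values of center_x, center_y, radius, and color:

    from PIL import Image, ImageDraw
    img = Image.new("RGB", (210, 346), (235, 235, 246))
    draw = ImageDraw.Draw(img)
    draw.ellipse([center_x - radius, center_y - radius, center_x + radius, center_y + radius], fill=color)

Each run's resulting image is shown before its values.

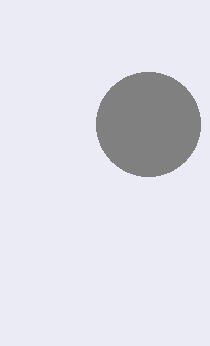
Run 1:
center_x = 148; center_y = 124; radius = 52; color = 'gray'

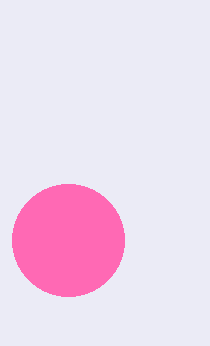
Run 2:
center_x = 68, center_y = 240, radius = 56, color = 'hotpink'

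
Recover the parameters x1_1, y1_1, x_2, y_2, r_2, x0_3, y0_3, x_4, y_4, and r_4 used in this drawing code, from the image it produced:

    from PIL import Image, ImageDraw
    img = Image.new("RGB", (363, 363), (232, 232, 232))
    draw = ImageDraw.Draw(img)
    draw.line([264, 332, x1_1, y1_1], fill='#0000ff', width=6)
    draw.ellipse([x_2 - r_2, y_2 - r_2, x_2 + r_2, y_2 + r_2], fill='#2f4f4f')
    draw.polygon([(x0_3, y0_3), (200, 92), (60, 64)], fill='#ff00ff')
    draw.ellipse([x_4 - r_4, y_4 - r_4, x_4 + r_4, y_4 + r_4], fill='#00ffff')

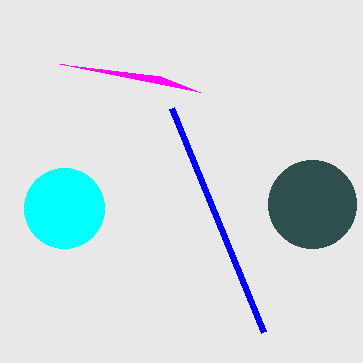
x1_1 = 172
y1_1 = 108
x_2 = 312
y_2 = 204
r_2 = 44
x0_3 = 160
y0_3 = 76
x_4 = 64
y_4 = 208
r_4 = 40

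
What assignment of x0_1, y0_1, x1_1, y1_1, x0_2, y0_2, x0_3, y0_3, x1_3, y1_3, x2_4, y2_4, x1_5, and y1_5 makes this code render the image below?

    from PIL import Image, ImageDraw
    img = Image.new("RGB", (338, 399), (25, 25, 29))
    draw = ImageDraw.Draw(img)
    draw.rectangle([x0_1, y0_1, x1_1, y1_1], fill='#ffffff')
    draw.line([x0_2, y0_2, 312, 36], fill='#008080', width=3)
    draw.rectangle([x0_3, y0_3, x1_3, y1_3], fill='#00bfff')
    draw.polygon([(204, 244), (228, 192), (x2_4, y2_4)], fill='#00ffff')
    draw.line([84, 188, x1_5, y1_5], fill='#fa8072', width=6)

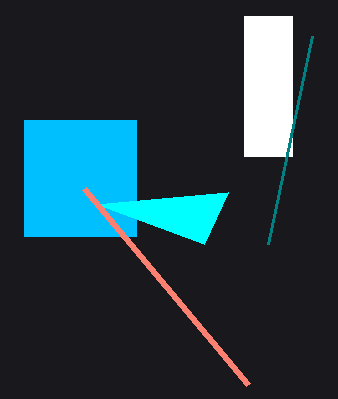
x0_1 = 244
y0_1 = 16
x1_1 = 292
y1_1 = 156
x0_2 = 268
y0_2 = 244
x0_3 = 24
y0_3 = 120
x1_3 = 136
y1_3 = 236
x2_4 = 96
y2_4 = 204
x1_5 = 248
y1_5 = 384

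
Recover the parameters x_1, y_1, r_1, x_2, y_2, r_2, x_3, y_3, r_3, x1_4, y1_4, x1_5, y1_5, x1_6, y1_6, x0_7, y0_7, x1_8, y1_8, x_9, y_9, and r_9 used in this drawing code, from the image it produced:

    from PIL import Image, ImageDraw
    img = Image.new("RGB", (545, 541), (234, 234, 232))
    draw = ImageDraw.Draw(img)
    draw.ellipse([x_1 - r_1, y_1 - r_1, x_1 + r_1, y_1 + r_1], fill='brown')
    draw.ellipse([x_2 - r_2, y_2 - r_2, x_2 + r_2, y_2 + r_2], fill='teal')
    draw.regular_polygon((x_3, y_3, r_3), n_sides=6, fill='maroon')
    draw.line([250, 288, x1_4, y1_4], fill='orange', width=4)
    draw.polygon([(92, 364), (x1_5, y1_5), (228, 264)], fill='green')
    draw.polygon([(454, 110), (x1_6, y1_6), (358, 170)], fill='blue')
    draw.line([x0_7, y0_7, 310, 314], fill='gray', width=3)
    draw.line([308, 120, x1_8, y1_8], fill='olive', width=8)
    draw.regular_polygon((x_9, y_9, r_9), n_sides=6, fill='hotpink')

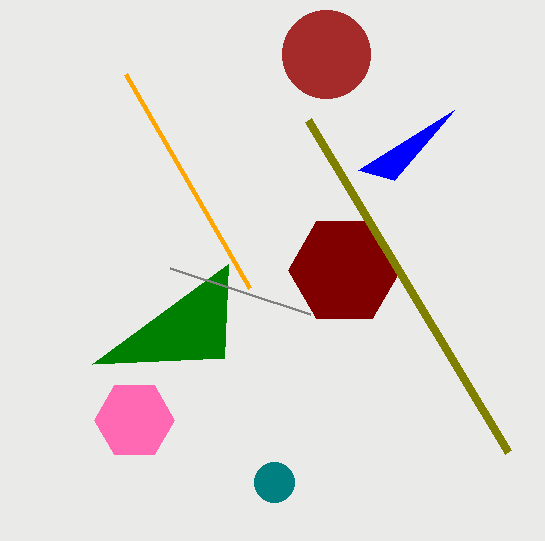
x_1 = 326; y_1 = 54; r_1 = 44; x_2 = 274; y_2 = 482; r_2 = 20; x_3 = 344; y_3 = 270; r_3 = 56; x1_4 = 126; y1_4 = 74; x1_5 = 224; y1_5 = 358; x1_6 = 394; y1_6 = 180; x0_7 = 170; y0_7 = 268; x1_8 = 508; y1_8 = 452; x_9 = 134; y_9 = 420; r_9 = 40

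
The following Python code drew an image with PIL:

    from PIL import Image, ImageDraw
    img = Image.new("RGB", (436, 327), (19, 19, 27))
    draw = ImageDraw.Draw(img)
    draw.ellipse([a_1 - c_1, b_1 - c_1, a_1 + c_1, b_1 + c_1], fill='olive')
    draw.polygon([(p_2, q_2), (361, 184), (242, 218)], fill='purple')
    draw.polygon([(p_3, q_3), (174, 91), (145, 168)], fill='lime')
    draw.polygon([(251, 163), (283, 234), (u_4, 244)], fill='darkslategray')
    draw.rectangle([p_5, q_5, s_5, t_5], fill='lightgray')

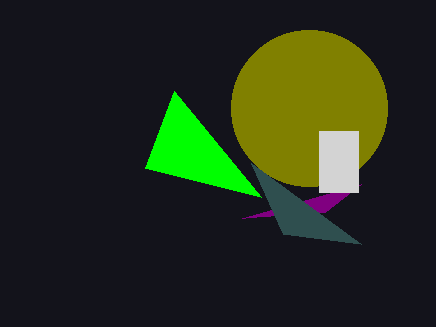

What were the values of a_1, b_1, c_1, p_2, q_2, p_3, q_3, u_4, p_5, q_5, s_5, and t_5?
a_1 = 309; b_1 = 108; c_1 = 78; p_2 = 325; q_2 = 212; p_3 = 261; q_3 = 197; u_4 = 361; p_5 = 319; q_5 = 131; s_5 = 358; t_5 = 192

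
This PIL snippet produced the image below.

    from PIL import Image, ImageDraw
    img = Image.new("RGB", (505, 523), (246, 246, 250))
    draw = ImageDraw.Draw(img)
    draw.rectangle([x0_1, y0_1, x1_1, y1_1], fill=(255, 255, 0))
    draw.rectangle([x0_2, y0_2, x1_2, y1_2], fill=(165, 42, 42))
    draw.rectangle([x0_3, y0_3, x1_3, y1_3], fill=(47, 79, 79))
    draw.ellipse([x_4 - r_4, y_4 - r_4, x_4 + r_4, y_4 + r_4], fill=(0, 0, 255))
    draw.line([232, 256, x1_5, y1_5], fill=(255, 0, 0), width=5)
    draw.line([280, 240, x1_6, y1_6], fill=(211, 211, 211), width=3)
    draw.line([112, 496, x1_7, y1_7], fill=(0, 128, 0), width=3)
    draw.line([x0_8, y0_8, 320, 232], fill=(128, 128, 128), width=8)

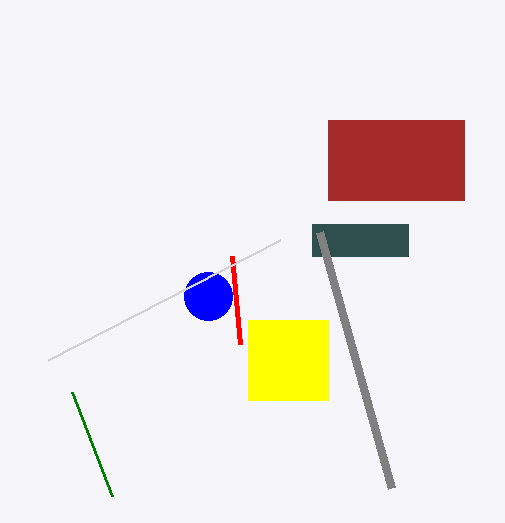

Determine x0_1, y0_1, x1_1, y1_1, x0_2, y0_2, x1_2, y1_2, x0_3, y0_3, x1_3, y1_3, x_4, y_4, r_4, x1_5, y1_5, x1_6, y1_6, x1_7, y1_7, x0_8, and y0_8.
x0_1 = 248
y0_1 = 320
x1_1 = 328
y1_1 = 400
x0_2 = 328
y0_2 = 120
x1_2 = 464
y1_2 = 200
x0_3 = 312
y0_3 = 224
x1_3 = 408
y1_3 = 256
x_4 = 208
y_4 = 296
r_4 = 24
x1_5 = 240
y1_5 = 344
x1_6 = 48
y1_6 = 360
x1_7 = 72
y1_7 = 392
x0_8 = 392
y0_8 = 488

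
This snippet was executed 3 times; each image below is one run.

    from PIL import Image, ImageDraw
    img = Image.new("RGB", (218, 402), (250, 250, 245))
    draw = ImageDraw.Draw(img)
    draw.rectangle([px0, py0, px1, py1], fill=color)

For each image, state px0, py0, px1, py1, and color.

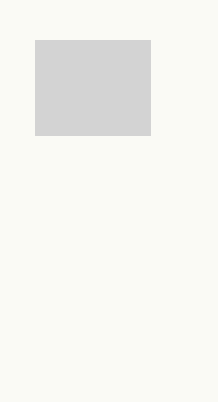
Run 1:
px0 = 35; py0 = 40; px1 = 150; py1 = 135; color = 'lightgray'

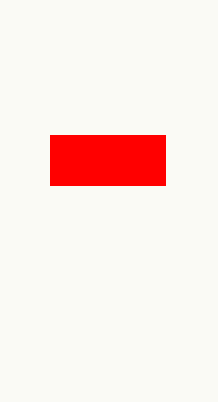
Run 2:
px0 = 50; py0 = 135; px1 = 165; py1 = 185; color = 'red'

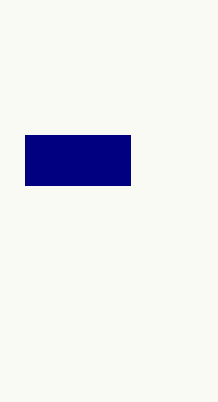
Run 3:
px0 = 25; py0 = 135; px1 = 130; py1 = 185; color = 'navy'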